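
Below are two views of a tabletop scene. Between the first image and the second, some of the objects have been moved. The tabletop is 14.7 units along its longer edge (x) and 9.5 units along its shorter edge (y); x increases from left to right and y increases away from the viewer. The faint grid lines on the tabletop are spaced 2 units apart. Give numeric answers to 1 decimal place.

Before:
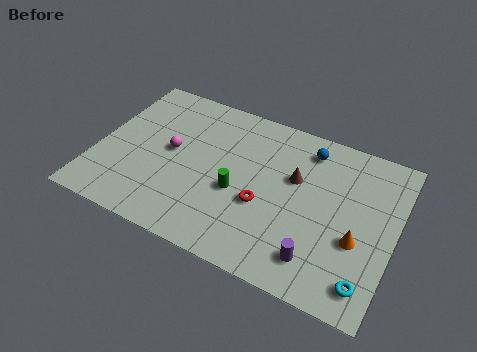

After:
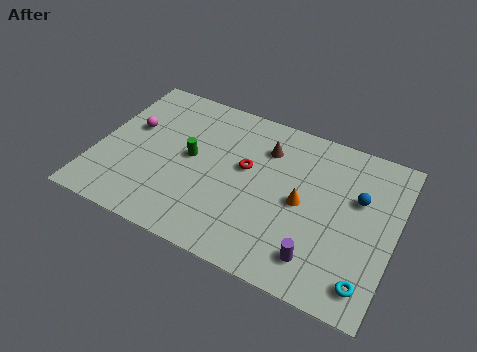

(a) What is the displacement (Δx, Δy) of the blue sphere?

(2.7, -1.9)

The blue sphere started near (10.1, 7.9) and ended near (12.8, 6.0).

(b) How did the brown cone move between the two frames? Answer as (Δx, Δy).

(-1.6, 1.2)

The brown cone was at about (9.7, 5.9) and moved to about (8.1, 7.1).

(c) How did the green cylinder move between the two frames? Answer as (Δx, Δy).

(-2.5, 1.1)

The green cylinder was at about (7.1, 3.9) and moved to about (4.6, 5.0).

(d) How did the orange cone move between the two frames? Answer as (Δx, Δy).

(-2.8, 1.0)

The orange cone was at about (13.0, 3.6) and moved to about (10.2, 4.6).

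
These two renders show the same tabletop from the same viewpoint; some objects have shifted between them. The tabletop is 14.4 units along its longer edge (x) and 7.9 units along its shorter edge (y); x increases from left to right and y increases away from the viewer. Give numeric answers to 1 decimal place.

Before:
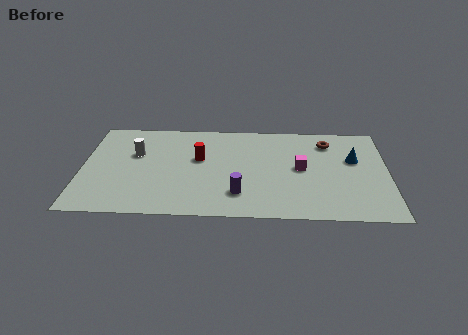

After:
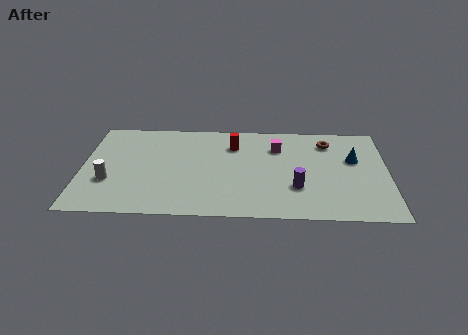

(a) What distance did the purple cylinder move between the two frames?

2.8

The purple cylinder moved from about (7.4, 1.9) to (10.1, 2.5), a distance of √(2.7² + 0.6²) ≈ 2.8.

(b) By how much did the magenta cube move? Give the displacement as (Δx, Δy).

(-1.1, 1.7)

The magenta cube started near (10.3, 4.1) and ended near (9.2, 5.8).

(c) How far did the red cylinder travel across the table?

2.0

The red cylinder was near (5.5, 4.7) before and (7.1, 5.9) after, so it travelled √(1.6² + 1.2²) ≈ 2.0 units.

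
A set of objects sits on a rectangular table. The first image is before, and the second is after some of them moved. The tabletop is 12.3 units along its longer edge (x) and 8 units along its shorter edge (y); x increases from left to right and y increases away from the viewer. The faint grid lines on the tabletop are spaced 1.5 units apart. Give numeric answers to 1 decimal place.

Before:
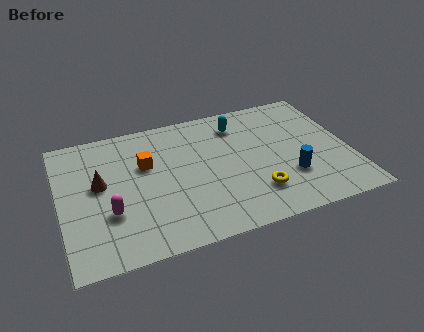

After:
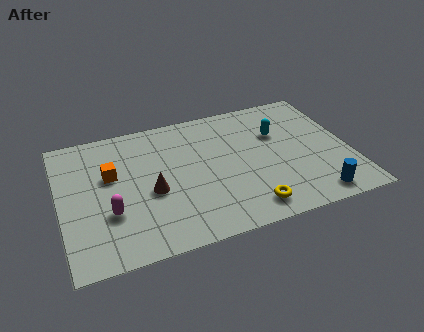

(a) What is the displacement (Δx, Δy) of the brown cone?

(2.1, -1.1)

From the two frames, the brown cone sits at roughly (1.7, 4.5) before and (3.8, 3.4) after.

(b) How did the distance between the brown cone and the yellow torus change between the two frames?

-2.4

They were about 6.9 units apart before and 4.5 after — 2.4 units closer together.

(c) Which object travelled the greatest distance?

the brown cone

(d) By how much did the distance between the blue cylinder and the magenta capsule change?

+1.1

The distance was about 7.6 in the first image and 8.7 in the second, so they moved 1.1 units further apart.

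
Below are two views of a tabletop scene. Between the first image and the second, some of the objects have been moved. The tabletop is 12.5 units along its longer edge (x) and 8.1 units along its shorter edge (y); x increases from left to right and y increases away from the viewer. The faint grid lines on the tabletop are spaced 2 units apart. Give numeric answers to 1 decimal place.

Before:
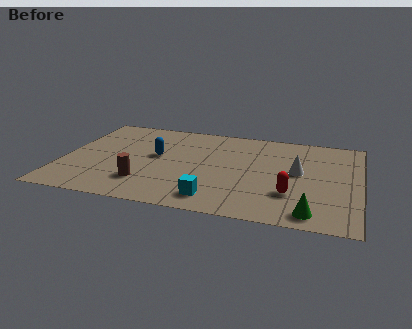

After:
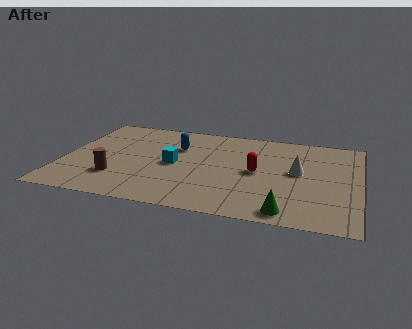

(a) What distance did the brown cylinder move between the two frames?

1.2

The brown cylinder was near (3.6, 2.0) before and (2.4, 2.2) after, so it travelled √(1.2² + 0.2²) ≈ 1.2 units.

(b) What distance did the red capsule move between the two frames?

2.2

From (9.7, 2.4) to (8.2, 4.0), the red capsule covered √(1.5² + 1.6²) ≈ 2.2 units.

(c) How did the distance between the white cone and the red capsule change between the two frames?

-0.3

The distance was about 2.0 in the first image and 1.7 in the second, so they moved 0.3 units closer together.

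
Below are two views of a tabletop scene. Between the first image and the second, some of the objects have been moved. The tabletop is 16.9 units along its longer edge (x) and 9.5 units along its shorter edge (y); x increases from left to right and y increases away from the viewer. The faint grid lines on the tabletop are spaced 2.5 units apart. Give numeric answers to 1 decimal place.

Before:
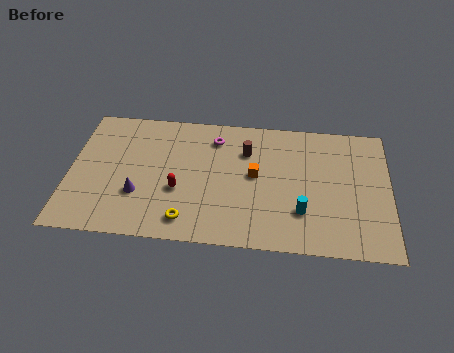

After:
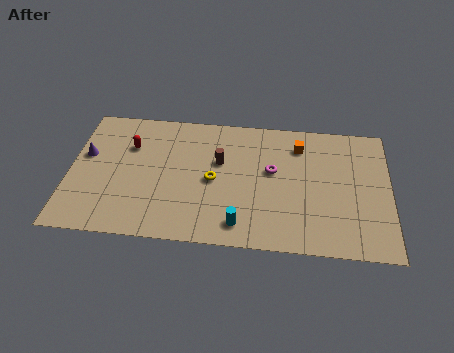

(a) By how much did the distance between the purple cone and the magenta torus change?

+3.9

Before: roughly 6.0 units apart; after: 9.9. That's 3.9 units further apart.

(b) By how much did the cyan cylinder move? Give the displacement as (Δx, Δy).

(-3.2, -1.2)

From the two frames, the cyan cylinder sits at roughly (12.3, 2.7) before and (9.1, 1.5) after.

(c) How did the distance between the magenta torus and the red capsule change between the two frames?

+3.3

Before: roughly 4.4 units apart; after: 7.7. That's 3.3 units further apart.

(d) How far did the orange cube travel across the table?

3.3

The orange cube was near (9.8, 5.1) before and (12.1, 7.5) after, so it travelled √(2.3² + 2.4²) ≈ 3.3 units.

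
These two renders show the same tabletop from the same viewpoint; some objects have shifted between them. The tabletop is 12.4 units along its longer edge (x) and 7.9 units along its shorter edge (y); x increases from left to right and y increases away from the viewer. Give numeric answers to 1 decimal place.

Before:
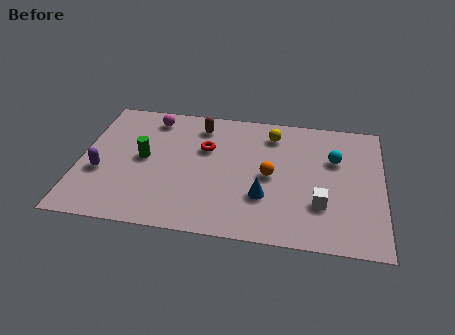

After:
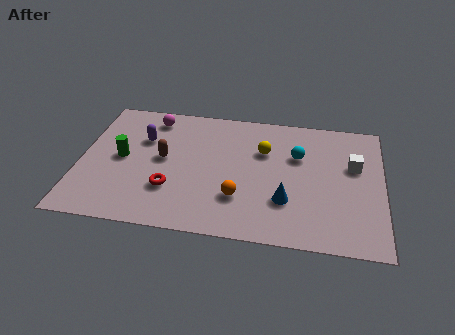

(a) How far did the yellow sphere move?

1.1

The yellow sphere was near (7.8, 6.4) before and (7.5, 5.3) after, so it travelled √(0.3² + 1.1²) ≈ 1.1 units.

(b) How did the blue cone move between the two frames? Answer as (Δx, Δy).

(0.9, -0.1)

From the two frames, the blue cone sits at roughly (7.6, 2.5) before and (8.5, 2.4) after.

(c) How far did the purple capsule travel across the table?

2.8

The purple capsule moved from about (0.9, 3.0) to (2.5, 5.3), a distance of √(1.6² + 2.3²) ≈ 2.8.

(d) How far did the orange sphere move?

1.9

The orange sphere moved from about (7.8, 3.8) to (6.6, 2.3), a distance of √(1.2² + 1.5²) ≈ 1.9.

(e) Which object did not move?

the magenta sphere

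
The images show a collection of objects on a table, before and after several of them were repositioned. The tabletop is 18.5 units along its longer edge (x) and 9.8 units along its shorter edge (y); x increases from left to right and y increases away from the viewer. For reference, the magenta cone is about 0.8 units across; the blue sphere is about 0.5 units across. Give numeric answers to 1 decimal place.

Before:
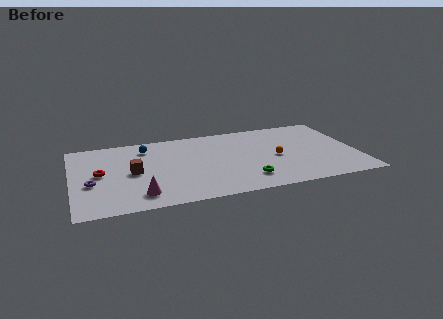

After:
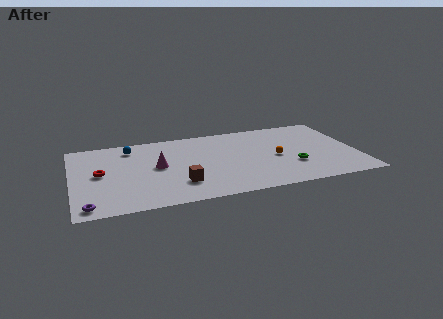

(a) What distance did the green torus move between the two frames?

3.3

The green torus moved from about (11.1, 2.1) to (14.2, 3.2), a distance of √(3.1² + 1.1²) ≈ 3.3.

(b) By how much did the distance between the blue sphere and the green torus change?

+2.9

Before: roughly 8.5 units apart; after: 11.4. That's 2.9 units further apart.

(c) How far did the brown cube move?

3.6

The brown cube was near (3.9, 4.8) before and (6.8, 2.6) after, so it travelled √(2.9² + 2.2²) ≈ 3.6 units.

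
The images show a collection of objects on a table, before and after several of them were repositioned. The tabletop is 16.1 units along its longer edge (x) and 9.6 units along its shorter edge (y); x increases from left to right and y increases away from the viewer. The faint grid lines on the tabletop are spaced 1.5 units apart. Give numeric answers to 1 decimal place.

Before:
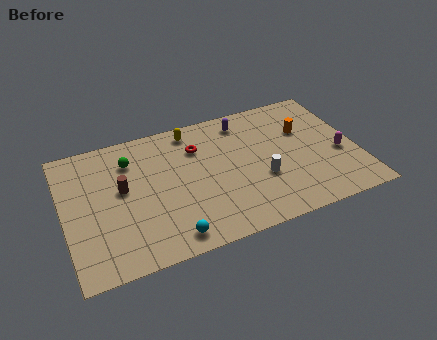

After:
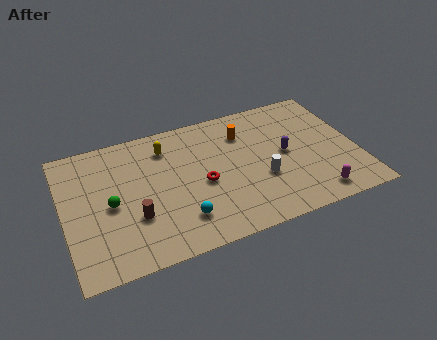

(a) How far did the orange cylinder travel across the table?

3.4

The orange cylinder was near (13.4, 6.3) before and (10.1, 7.2) after, so it travelled √(3.3² + 0.9²) ≈ 3.4 units.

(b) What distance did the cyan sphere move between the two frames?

1.2

The cyan sphere was near (5.4, 1.2) before and (6.1, 2.2) after, so it travelled √(0.7² + 1.0²) ≈ 1.2 units.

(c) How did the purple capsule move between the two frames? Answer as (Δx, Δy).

(2.0, -3.2)

The purple capsule was at about (10.2, 8.1) and moved to about (12.2, 4.9).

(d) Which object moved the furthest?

the purple capsule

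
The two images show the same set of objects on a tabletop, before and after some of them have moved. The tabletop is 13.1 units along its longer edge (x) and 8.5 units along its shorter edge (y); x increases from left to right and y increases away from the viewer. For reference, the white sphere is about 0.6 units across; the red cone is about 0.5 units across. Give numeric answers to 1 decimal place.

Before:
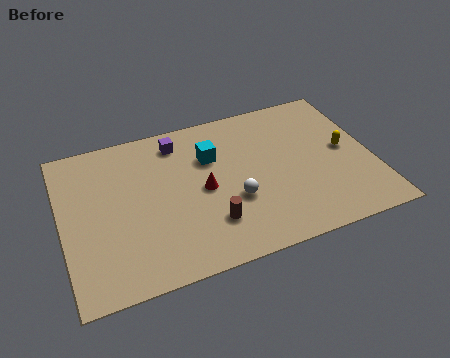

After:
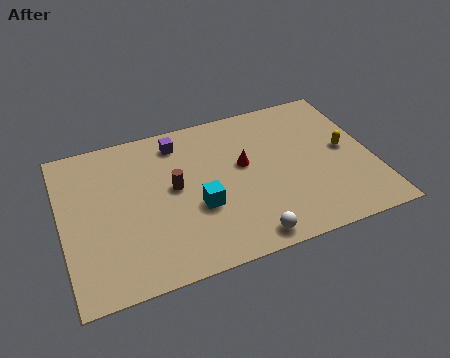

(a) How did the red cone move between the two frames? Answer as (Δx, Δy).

(1.8, 0.8)

The red cone was at about (5.9, 4.1) and moved to about (7.7, 4.9).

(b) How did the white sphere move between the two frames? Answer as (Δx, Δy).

(0.3, -2.2)

The white sphere was at about (7.1, 3.1) and moved to about (7.4, 0.9).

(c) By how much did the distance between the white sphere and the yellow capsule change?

+0.7

They were about 5.1 units apart before and 5.8 after — 0.7 units further apart.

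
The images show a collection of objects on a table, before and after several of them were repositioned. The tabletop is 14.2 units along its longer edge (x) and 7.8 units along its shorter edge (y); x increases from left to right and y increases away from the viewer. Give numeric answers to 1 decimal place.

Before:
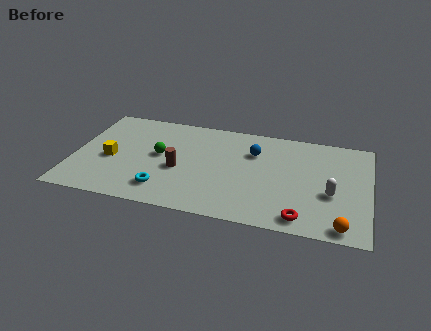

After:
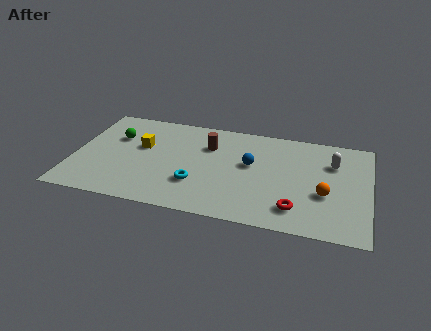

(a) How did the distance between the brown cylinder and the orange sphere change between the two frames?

-2.1

Before: roughly 8.3 units apart; after: 6.2. That's 2.1 units closer together.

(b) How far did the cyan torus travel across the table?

1.7

The cyan torus moved from about (4.5, 1.6) to (6.0, 2.4), a distance of √(1.5² + 0.8²) ≈ 1.7.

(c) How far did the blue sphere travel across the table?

1.0

The blue sphere was near (8.6, 5.5) before and (8.5, 4.5) after, so it travelled √(0.1² + 1.0²) ≈ 1.0 units.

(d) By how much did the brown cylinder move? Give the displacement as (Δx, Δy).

(1.3, 2.2)

From the two frames, the brown cylinder sits at roughly (5.1, 3.3) before and (6.4, 5.5) after.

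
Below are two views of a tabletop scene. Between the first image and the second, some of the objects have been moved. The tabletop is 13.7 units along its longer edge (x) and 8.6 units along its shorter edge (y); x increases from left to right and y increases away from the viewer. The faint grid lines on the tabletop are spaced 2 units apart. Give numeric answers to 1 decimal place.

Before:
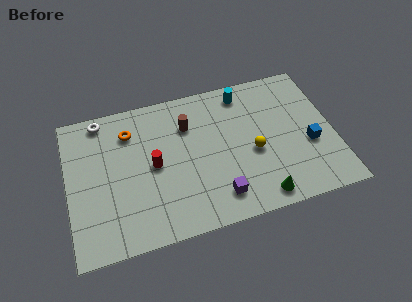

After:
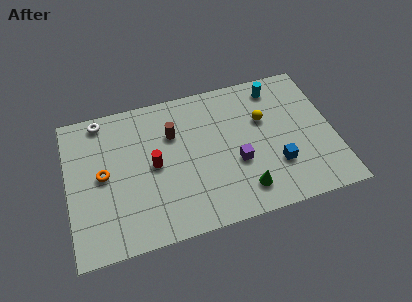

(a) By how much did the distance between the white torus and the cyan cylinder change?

+1.7

They were about 7.4 units apart before and 9.1 after — 1.7 units further apart.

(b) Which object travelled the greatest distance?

the orange torus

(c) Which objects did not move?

the red cylinder and the white torus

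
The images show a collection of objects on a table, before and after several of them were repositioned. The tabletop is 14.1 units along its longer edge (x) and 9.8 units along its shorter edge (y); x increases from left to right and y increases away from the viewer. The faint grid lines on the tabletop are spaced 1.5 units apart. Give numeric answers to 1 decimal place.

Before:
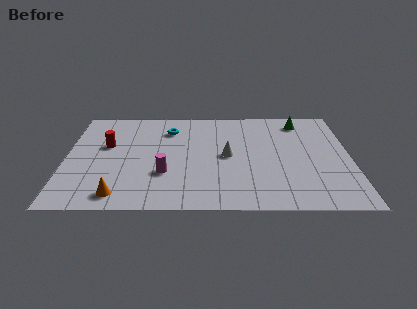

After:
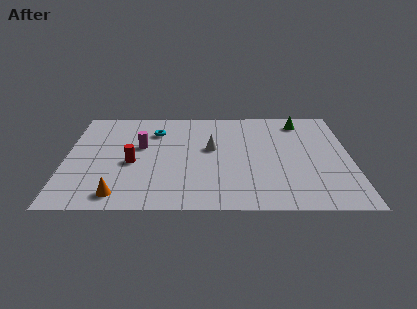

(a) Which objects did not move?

the orange cone and the green cone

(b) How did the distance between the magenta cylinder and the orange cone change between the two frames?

+1.7

Before: roughly 2.9 units apart; after: 4.6. That's 1.7 units further apart.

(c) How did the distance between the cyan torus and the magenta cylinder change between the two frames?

-2.6

Before: roughly 4.3 units apart; after: 1.7. That's 2.6 units closer together.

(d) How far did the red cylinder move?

2.1

The red cylinder moved from about (2.0, 5.9) to (3.3, 4.2), a distance of √(1.3² + 1.7²) ≈ 2.1.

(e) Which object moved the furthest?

the magenta cylinder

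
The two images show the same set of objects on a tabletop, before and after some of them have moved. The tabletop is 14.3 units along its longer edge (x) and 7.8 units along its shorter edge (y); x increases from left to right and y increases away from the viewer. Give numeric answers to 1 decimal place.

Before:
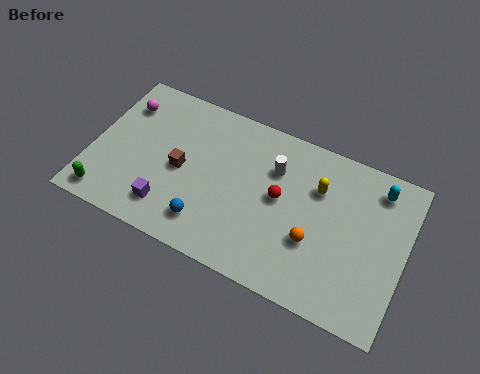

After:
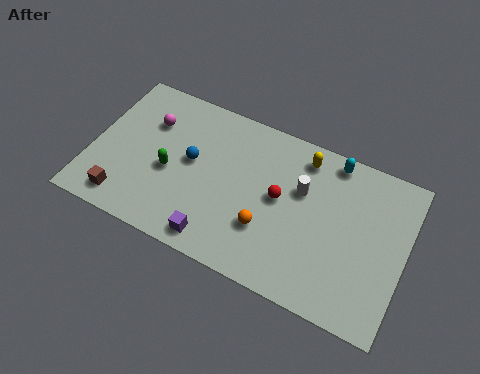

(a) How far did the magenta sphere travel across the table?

1.4

The magenta sphere was near (1.1, 5.9) before and (2.4, 5.5) after, so it travelled √(1.3² + 0.4²) ≈ 1.4 units.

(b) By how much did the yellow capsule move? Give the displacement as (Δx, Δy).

(-0.8, 1.2)

The yellow capsule started near (10.2, 5.4) and ended near (9.4, 6.6).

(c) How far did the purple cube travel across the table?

2.4

The purple cube was near (3.8, 1.6) before and (6.1, 1.0) after, so it travelled √(2.3² + 0.6²) ≈ 2.4 units.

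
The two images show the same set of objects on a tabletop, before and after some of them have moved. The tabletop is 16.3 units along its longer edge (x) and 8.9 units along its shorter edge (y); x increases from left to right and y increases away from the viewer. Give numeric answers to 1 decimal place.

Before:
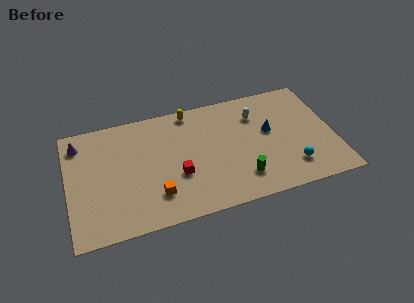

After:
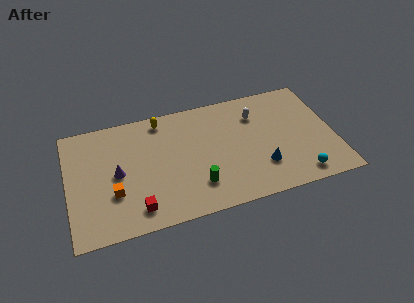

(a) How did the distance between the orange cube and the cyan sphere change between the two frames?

+3.0

They were about 8.3 units apart before and 11.3 after — 3.0 units further apart.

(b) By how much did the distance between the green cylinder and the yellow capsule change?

-0.7

The distance was about 6.6 in the first image and 5.9 in the second, so they moved 0.7 units closer together.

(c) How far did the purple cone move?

3.6

From (0.8, 7.3) to (3.0, 4.4), the purple cone covered √(2.2² + 2.9²) ≈ 3.6 units.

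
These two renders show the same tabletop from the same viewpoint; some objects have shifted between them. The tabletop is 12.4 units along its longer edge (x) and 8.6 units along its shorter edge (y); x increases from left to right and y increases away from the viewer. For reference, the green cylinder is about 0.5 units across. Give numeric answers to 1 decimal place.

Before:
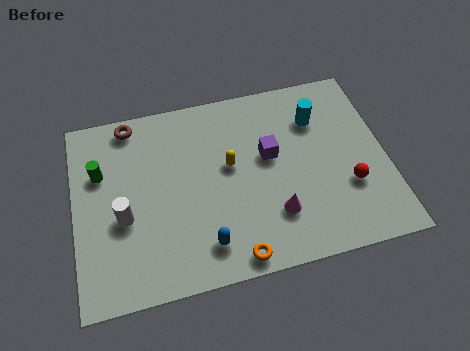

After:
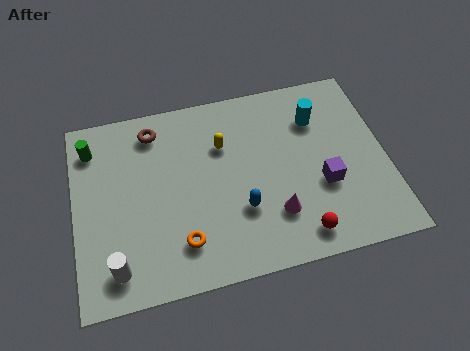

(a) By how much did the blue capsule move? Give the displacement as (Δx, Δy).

(1.5, 1.2)

From the two frames, the blue capsule sits at roughly (5.0, 1.6) before and (6.5, 2.8) after.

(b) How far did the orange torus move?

2.3

The orange torus moved from about (6.1, 0.8) to (4.1, 1.9), a distance of √(2.0² + 1.1²) ≈ 2.3.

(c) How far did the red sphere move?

2.7

The red sphere was near (10.8, 2.9) before and (8.7, 1.2) after, so it travelled √(2.1² + 1.7²) ≈ 2.7 units.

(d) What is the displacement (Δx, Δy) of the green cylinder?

(-0.3, 1.2)

From the two frames, the green cylinder sits at roughly (1.1, 5.7) before and (0.8, 6.9) after.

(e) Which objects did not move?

the cyan cylinder and the magenta cone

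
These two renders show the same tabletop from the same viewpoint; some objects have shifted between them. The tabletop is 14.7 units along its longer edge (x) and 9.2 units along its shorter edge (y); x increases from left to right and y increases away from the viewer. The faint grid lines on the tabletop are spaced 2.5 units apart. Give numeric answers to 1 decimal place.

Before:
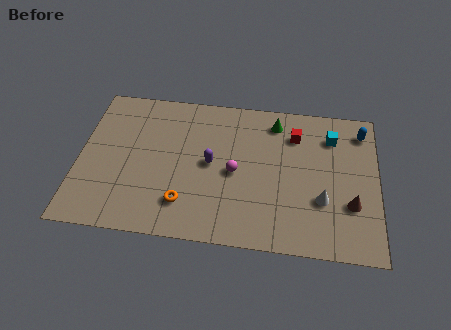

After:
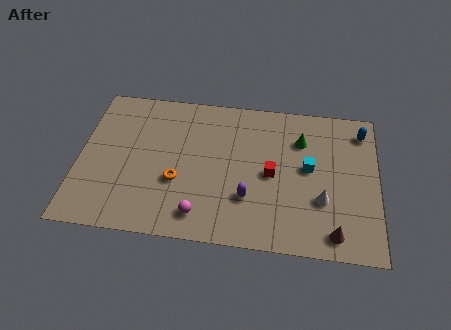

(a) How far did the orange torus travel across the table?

1.4

The orange torus moved from about (5.3, 2.1) to (4.9, 3.4), a distance of √(0.4² + 1.3²) ≈ 1.4.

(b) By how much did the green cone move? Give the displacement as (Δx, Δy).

(1.3, -1.0)

The green cone was at about (9.6, 7.7) and moved to about (10.9, 6.7).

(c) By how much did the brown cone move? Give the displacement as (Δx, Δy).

(-0.8, -1.8)

The brown cone was at about (13.4, 3.0) and moved to about (12.6, 1.2).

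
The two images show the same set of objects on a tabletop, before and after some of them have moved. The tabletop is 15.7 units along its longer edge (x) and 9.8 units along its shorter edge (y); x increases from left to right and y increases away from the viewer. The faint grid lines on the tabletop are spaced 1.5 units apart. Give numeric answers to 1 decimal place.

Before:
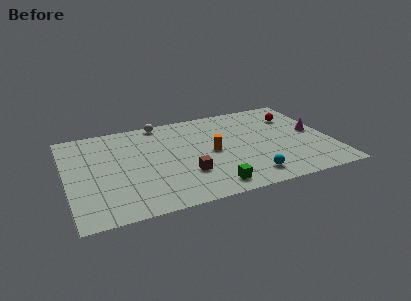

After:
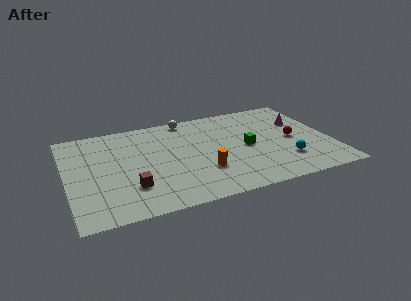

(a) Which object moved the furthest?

the green cube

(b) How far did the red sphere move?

2.5

From (13.9, 7.2) to (13.5, 4.7), the red sphere covered √(0.4² + 2.5²) ≈ 2.5 units.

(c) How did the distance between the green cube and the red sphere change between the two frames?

-5.4

The distance was about 8.2 in the first image and 2.8 in the second, so they moved 5.4 units closer together.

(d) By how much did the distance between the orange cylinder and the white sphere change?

+0.9

Before: roughly 5.0 units apart; after: 5.9. That's 0.9 units further apart.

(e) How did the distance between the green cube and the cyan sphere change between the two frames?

+0.7

The distance was about 2.3 in the first image and 3.0 in the second, so they moved 0.7 units further apart.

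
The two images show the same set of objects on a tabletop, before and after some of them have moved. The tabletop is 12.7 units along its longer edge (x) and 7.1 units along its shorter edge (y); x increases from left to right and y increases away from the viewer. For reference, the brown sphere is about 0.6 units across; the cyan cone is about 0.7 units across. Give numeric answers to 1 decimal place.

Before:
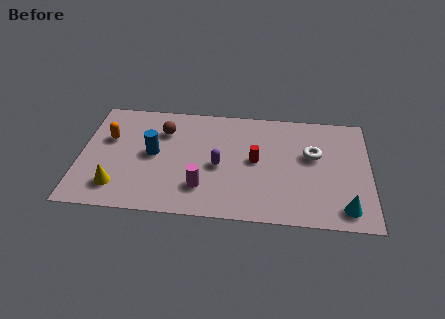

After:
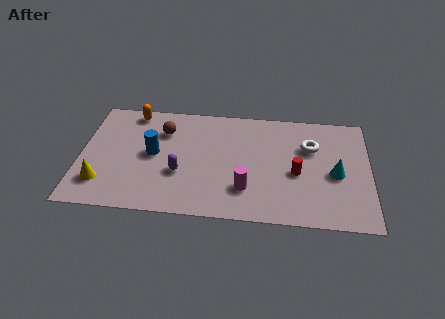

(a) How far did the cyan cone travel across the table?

2.1

From (11.6, 1.1) to (11.2, 3.2), the cyan cone covered √(0.4² + 2.1²) ≈ 2.1 units.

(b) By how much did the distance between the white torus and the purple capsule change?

+1.9

They were about 4.2 units apart before and 6.1 after — 1.9 units further apart.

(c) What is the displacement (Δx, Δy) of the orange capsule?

(1.0, 1.8)

The orange capsule was at about (1.2, 4.5) and moved to about (2.2, 6.3).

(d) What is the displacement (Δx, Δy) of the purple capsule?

(-1.7, -0.6)

From the two frames, the purple capsule sits at roughly (6.1, 3.2) before and (4.4, 2.6) after.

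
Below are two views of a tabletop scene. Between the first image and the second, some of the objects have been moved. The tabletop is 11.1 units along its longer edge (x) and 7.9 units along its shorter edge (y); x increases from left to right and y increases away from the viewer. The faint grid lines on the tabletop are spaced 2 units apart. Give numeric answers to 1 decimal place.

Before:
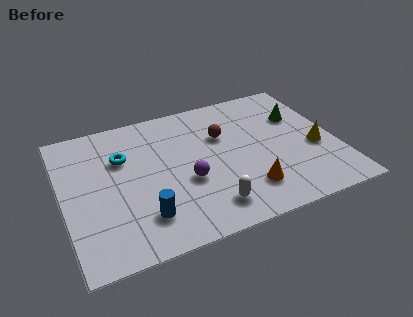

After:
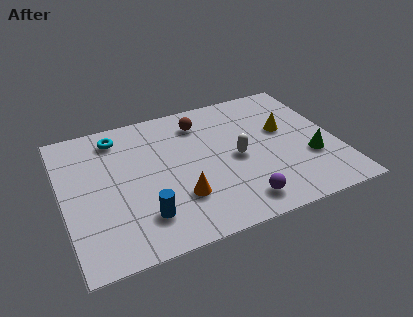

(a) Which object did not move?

the blue cylinder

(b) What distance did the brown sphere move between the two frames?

1.4

The brown sphere moved from about (6.6, 5.2) to (5.8, 6.3), a distance of √(0.8² + 1.1²) ≈ 1.4.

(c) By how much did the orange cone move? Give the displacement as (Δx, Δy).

(-2.7, 0.5)

The orange cone was at about (7.2, 1.8) and moved to about (4.5, 2.3).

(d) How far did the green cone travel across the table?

2.6

The green cone moved from about (9.8, 5.3) to (9.9, 2.7), a distance of √(0.1² + 2.6²) ≈ 2.6.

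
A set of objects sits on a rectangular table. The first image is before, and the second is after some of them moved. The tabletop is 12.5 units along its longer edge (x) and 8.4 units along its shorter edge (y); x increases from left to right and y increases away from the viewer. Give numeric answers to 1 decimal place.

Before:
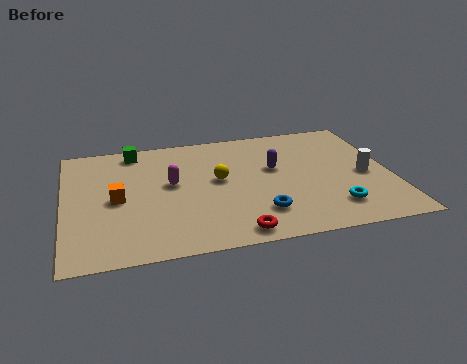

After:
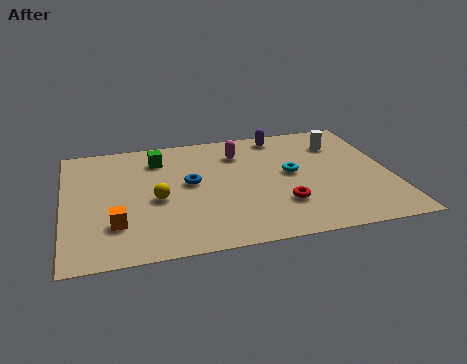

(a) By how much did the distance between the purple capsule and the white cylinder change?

-1.1

The distance was about 3.6 in the first image and 2.5 in the second, so they moved 1.1 units closer together.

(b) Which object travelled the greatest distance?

the blue torus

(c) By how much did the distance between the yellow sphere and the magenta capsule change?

+2.5

The distance was about 1.8 in the first image and 4.3 in the second, so they moved 2.5 units further apart.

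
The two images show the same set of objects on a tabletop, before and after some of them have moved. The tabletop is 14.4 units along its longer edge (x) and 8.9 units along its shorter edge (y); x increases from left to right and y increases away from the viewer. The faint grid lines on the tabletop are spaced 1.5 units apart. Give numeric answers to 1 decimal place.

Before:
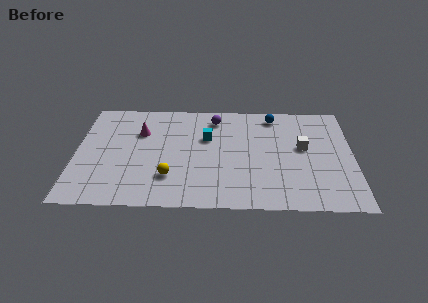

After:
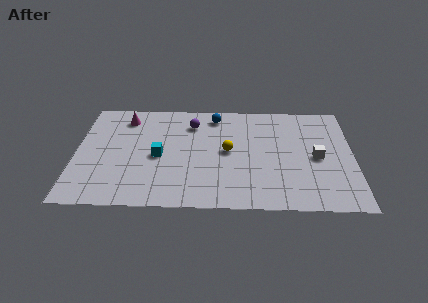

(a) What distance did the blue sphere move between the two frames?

3.1

The blue sphere moved from about (10.3, 7.7) to (7.2, 7.6), a distance of √(3.1² + 0.1²) ≈ 3.1.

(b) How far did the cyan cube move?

3.0

The cyan cube moved from about (6.8, 5.7) to (4.3, 4.1), a distance of √(2.5² + 1.6²) ≈ 3.0.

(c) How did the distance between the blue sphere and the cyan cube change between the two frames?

+0.5

Before: roughly 4.0 units apart; after: 4.5. That's 0.5 units further apart.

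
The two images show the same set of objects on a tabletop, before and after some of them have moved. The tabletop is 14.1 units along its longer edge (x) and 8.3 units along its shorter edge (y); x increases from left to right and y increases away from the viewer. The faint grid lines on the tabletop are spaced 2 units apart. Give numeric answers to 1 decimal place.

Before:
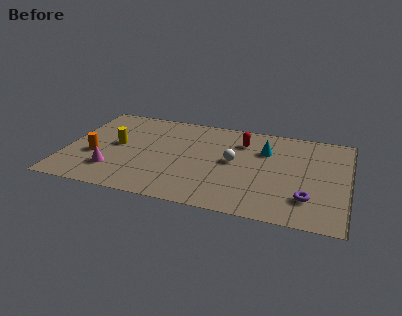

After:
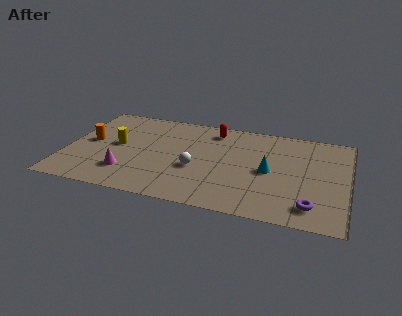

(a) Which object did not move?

the yellow cylinder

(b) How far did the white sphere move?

2.1

The white sphere was near (8.4, 4.4) before and (6.6, 3.3) after, so it travelled √(1.8² + 1.1²) ≈ 2.1 units.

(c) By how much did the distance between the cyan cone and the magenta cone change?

-1.0

The distance was about 8.3 in the first image and 7.3 in the second, so they moved 1.0 units closer together.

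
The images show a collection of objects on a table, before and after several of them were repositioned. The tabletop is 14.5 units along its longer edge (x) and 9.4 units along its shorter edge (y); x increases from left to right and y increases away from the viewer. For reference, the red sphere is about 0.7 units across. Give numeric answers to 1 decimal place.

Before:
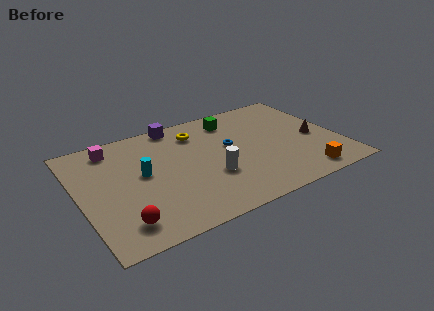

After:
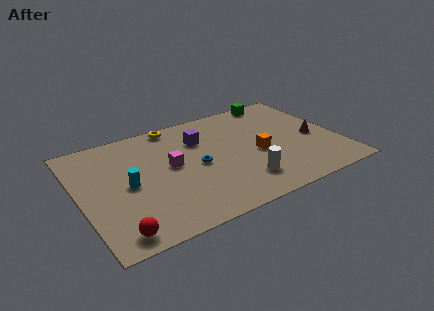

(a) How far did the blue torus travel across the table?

2.2

The blue torus moved from about (8.5, 5.4) to (6.5, 4.5), a distance of √(2.0² + 0.9²) ≈ 2.2.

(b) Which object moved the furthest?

the magenta cube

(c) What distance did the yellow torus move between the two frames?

1.6

The yellow torus was near (6.9, 7.4) before and (5.8, 8.6) after, so it travelled √(1.1² + 1.2²) ≈ 1.6 units.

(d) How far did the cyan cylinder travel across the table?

1.1

The cyan cylinder was near (3.5, 5.1) before and (2.6, 4.5) after, so it travelled √(0.9² + 0.6²) ≈ 1.1 units.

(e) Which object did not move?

the brown cone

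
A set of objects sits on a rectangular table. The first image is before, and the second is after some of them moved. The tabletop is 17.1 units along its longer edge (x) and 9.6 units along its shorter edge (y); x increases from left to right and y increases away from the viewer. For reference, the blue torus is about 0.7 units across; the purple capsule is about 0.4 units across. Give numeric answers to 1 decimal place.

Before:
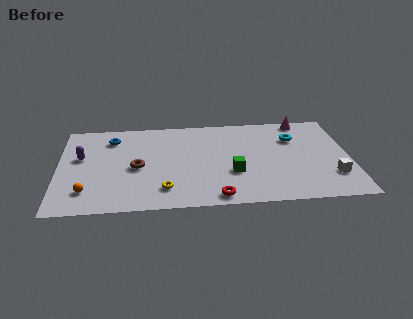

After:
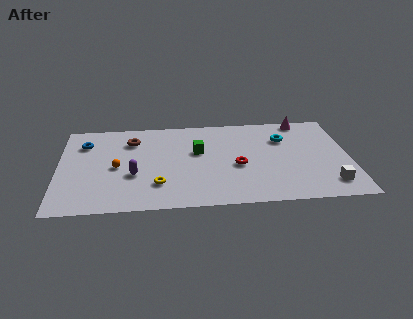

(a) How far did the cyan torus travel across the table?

0.6

The cyan torus was near (13.9, 6.8) before and (13.3, 6.8) after, so it travelled √(0.6² + 0.0²) ≈ 0.6 units.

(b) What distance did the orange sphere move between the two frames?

2.9

From (1.7, 2.1) to (3.4, 4.5), the orange sphere covered √(1.7² + 2.4²) ≈ 2.9 units.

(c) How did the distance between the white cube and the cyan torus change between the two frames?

+0.9

Before: roughly 4.7 units apart; after: 5.6. That's 0.9 units further apart.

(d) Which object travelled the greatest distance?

the purple capsule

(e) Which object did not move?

the magenta cone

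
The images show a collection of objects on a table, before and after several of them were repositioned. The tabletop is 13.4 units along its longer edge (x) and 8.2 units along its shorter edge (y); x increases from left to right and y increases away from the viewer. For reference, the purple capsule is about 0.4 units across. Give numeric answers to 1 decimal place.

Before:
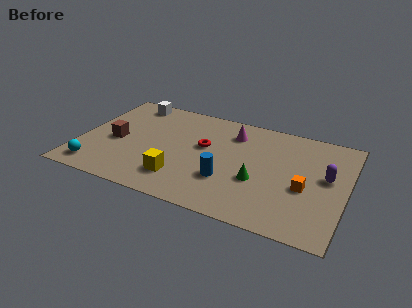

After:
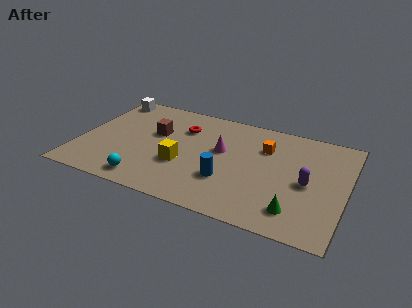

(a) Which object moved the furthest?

the orange cube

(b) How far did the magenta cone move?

1.6

The magenta cone moved from about (7.5, 6.4) to (7.1, 4.8), a distance of √(0.4² + 1.6²) ≈ 1.6.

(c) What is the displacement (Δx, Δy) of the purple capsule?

(-0.9, -0.8)

The purple capsule was at about (12.4, 4.6) and moved to about (11.5, 3.8).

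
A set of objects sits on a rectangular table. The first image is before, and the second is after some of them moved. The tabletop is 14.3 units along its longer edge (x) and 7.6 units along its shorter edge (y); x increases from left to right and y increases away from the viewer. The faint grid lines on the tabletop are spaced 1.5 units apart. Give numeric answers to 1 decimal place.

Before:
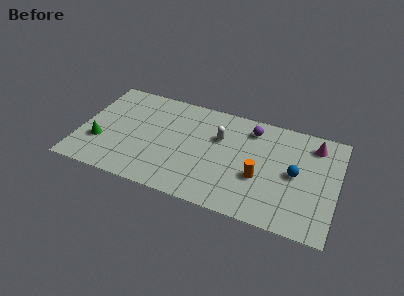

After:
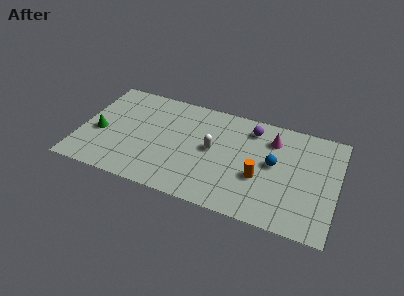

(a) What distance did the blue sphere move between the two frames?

1.2

The blue sphere was near (12.0, 3.8) before and (10.8, 4.1) after, so it travelled √(1.2² + 0.3²) ≈ 1.2 units.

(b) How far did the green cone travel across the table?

0.7

From (1.2, 2.5) to (1.1, 3.2), the green cone covered √(0.1² + 0.7²) ≈ 0.7 units.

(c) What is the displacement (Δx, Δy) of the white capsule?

(-0.3, -1.0)

The white capsule started near (7.7, 5.0) and ended near (7.4, 4.0).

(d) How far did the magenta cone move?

2.3

From (12.9, 6.2) to (10.6, 5.8), the magenta cone covered √(2.3² + 0.4²) ≈ 2.3 units.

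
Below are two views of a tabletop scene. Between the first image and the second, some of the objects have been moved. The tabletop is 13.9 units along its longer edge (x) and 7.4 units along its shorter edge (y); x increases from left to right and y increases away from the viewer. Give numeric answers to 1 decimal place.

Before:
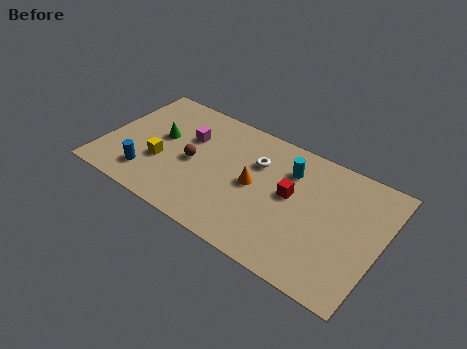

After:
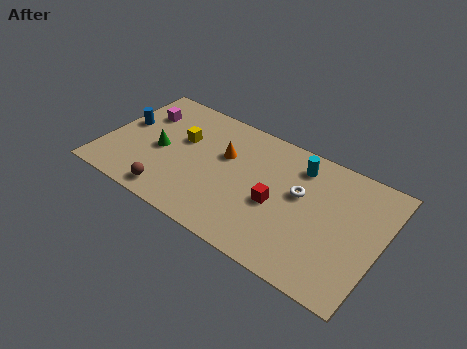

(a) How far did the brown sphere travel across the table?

2.6

From (4.5, 3.5) to (3.8, 1.0), the brown sphere covered √(0.7² + 2.5²) ≈ 2.6 units.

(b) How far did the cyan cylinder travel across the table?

0.6

The cyan cylinder moved from about (9.1, 5.5) to (9.5, 6.0), a distance of √(0.4² + 0.5²) ≈ 0.6.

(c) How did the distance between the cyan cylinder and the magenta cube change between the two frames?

+2.9

They were about 5.1 units apart before and 8.0 after — 2.9 units further apart.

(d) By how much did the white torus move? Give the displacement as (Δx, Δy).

(2.3, -0.7)

The white torus was at about (7.5, 5.1) and moved to about (9.8, 4.4).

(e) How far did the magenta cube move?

2.5

The magenta cube was near (4.0, 4.9) before and (1.5, 5.3) after, so it travelled √(2.5² + 0.4²) ≈ 2.5 units.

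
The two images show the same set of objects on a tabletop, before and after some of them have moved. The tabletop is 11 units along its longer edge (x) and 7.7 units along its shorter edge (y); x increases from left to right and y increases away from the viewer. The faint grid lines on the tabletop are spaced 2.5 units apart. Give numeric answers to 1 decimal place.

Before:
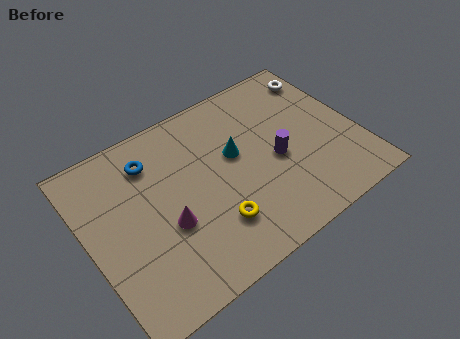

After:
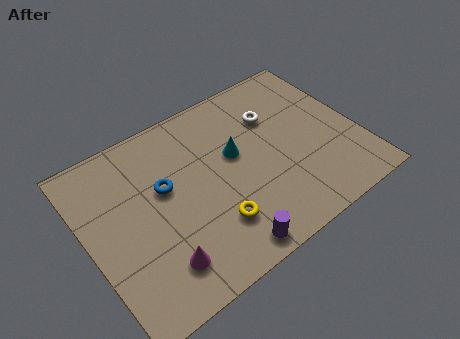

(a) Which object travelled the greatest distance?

the purple cylinder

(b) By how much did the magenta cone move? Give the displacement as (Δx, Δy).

(-0.6, -1.4)

From the two frames, the magenta cone sits at roughly (3.0, 3.0) before and (2.4, 1.6) after.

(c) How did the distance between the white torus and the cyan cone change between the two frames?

-2.5

They were about 4.5 units apart before and 2.0 after — 2.5 units closer together.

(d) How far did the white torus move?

2.5

The white torus was near (10.2, 6.3) before and (7.9, 5.4) after, so it travelled √(2.3² + 0.9²) ≈ 2.5 units.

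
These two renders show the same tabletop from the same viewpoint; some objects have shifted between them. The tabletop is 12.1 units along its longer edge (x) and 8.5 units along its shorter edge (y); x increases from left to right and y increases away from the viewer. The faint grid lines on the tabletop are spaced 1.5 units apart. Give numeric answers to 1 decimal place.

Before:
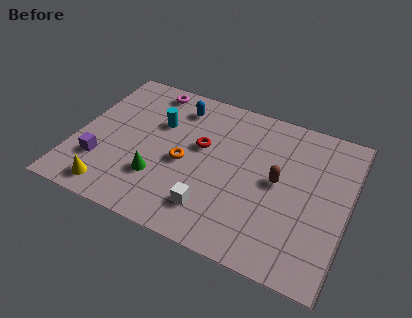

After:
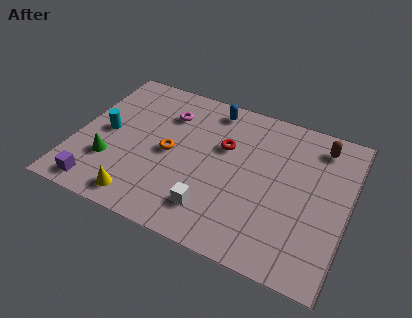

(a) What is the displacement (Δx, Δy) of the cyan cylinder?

(-2.2, -1.4)

The cyan cylinder was at about (3.5, 5.6) and moved to about (1.3, 4.2).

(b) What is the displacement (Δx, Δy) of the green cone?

(-2.2, 0.1)

The green cone started near (3.9, 2.5) and ended near (1.7, 2.6).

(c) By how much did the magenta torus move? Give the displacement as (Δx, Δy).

(1.0, -1.2)

The magenta torus was at about (2.8, 7.5) and moved to about (3.8, 6.3).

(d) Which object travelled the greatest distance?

the brown capsule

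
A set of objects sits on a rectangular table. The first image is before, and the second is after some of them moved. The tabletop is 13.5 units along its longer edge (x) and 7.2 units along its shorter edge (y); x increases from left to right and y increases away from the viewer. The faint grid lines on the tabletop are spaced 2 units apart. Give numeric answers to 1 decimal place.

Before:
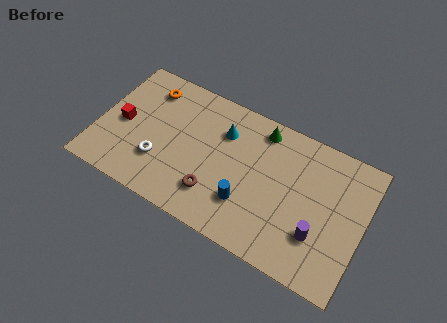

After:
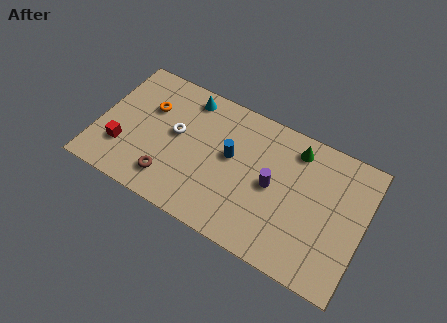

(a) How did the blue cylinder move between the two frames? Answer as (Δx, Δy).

(-1.1, 2.0)

From the two frames, the blue cylinder sits at roughly (7.8, 2.1) before and (6.7, 4.1) after.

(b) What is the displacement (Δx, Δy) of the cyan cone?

(-2.0, 1.0)

The cyan cone was at about (6.2, 5.2) and moved to about (4.2, 6.2).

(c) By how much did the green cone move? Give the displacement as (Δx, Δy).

(1.8, -0.2)

From the two frames, the green cone sits at roughly (8.0, 6.2) before and (9.8, 6.0) after.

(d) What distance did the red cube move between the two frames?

1.3

From (1.2, 3.4) to (1.4, 2.1), the red cube covered √(0.2² + 1.3²) ≈ 1.3 units.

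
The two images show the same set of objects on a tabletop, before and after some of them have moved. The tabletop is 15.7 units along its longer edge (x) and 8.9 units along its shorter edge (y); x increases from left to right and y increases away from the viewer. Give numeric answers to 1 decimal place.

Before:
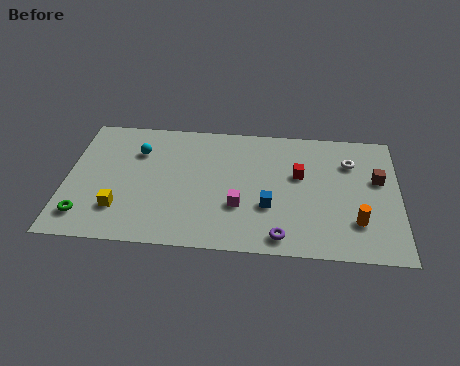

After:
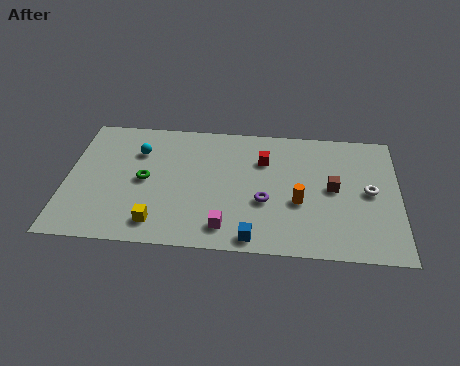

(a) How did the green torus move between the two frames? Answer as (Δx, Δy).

(2.7, 2.7)

The green torus was at about (1.0, 1.7) and moved to about (3.7, 4.4).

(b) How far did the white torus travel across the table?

2.2

The white torus was near (13.4, 6.5) before and (14.3, 4.5) after, so it travelled √(0.9² + 2.0²) ≈ 2.2 units.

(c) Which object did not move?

the cyan sphere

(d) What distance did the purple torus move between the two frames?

2.4

The purple torus moved from about (10.2, 1.1) to (9.4, 3.4), a distance of √(0.8² + 2.3²) ≈ 2.4.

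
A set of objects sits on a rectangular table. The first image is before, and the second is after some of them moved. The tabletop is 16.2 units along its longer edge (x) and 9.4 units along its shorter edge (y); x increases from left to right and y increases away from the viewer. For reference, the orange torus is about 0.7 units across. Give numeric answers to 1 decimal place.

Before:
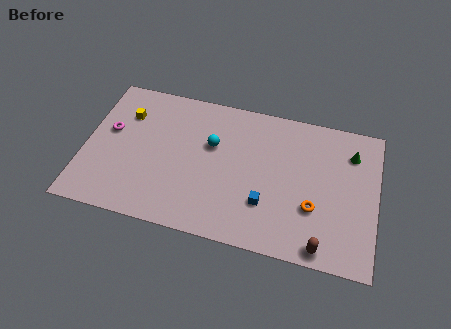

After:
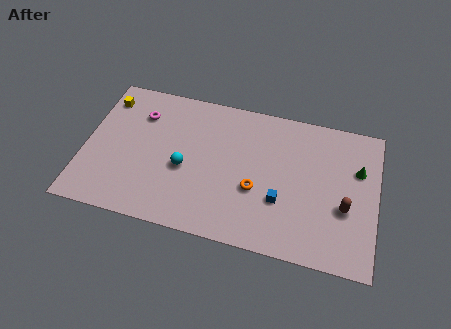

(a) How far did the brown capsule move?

2.9

From (13.4, 0.9) to (14.5, 3.6), the brown capsule covered √(1.1² + 2.7²) ≈ 2.9 units.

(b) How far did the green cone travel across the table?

1.1

From (14.7, 7.2) to (15.1, 6.2), the green cone covered √(0.4² + 1.0²) ≈ 1.1 units.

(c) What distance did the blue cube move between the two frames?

0.9

From (10.2, 2.8) to (11.0, 3.2), the blue cube covered √(0.8² + 0.4²) ≈ 0.9 units.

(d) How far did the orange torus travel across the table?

3.2

The orange torus moved from about (12.8, 3.2) to (9.6, 3.6), a distance of √(3.2² + 0.4²) ≈ 3.2.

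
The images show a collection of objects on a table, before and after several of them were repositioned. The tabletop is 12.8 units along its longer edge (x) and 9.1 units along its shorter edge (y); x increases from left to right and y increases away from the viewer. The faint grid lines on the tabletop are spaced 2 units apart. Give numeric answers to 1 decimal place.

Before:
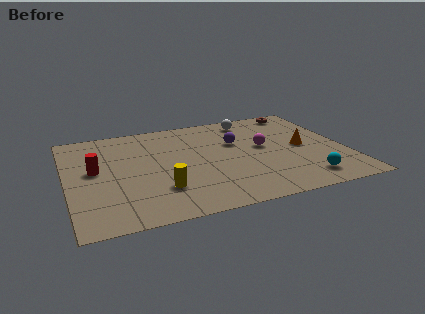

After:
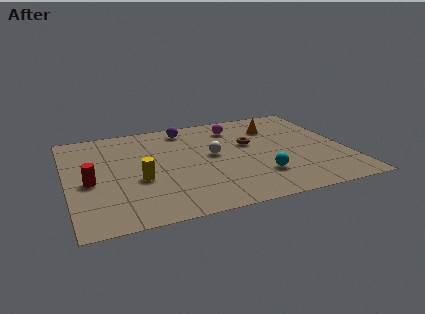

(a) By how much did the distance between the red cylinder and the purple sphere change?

-0.6

They were about 6.6 units apart before and 6.0 after — 0.6 units closer together.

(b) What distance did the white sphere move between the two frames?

3.6

The white sphere was near (8.8, 7.8) before and (6.7, 4.9) after, so it travelled √(2.1² + 2.9²) ≈ 3.6 units.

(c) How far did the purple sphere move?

3.0

From (7.9, 5.8) to (5.7, 7.8), the purple sphere covered √(2.2² + 2.0²) ≈ 3.0 units.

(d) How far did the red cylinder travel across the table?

1.0

The red cylinder was near (1.3, 5.0) before and (1.0, 4.0) after, so it travelled √(0.3² + 1.0²) ≈ 1.0 units.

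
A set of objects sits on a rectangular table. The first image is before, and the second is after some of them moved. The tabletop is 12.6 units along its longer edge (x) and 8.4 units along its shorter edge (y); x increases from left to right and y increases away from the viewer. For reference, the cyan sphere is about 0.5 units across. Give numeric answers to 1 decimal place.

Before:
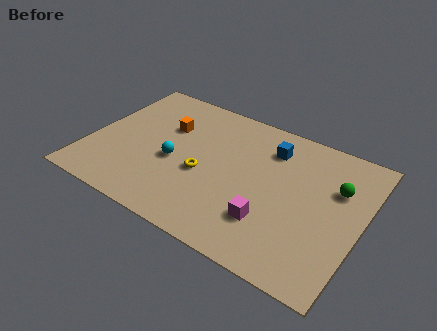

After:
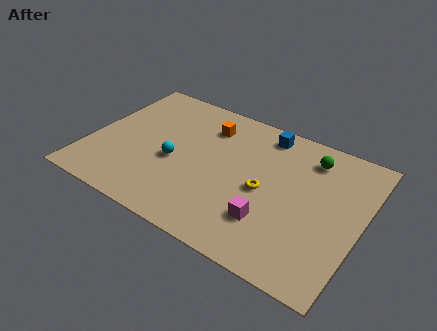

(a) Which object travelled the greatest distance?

the yellow torus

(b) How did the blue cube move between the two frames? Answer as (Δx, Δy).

(-0.4, 0.8)

From the two frames, the blue cube sits at roughly (8.1, 6.5) before and (7.7, 7.3) after.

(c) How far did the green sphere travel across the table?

1.8

The green sphere moved from about (11.3, 5.6) to (9.9, 6.8), a distance of √(1.4² + 1.2²) ≈ 1.8.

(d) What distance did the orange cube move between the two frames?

2.0

The orange cube moved from about (3.3, 5.6) to (5.1, 6.5), a distance of √(1.8² + 0.9²) ≈ 2.0.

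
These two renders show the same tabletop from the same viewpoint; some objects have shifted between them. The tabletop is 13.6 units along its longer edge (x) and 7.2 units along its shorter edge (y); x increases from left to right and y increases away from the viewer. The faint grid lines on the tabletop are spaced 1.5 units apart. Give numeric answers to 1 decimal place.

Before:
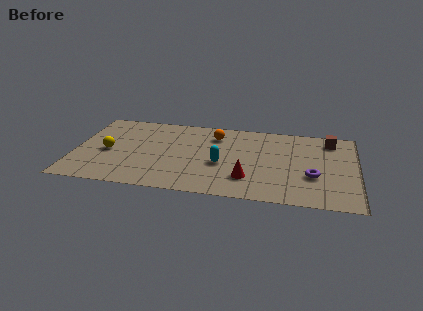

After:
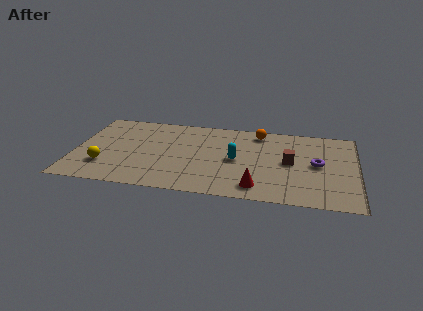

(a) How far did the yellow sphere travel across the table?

1.3

The yellow sphere was near (1.6, 3.3) before and (1.5, 2.0) after, so it travelled √(0.1² + 1.3²) ≈ 1.3 units.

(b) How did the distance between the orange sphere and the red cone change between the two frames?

+0.9

The distance was about 4.1 in the first image and 5.0 in the second, so they moved 0.9 units further apart.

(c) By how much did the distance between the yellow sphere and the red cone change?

+0.5

Before: roughly 6.9 units apart; after: 7.4. That's 0.5 units further apart.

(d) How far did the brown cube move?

3.0

The brown cube moved from about (12.3, 6.0) to (10.4, 3.7), a distance of √(1.9² + 2.3²) ≈ 3.0.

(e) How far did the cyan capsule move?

0.9

The cyan capsule was near (7.1, 3.0) before and (7.8, 3.5) after, so it travelled √(0.7² + 0.5²) ≈ 0.9 units.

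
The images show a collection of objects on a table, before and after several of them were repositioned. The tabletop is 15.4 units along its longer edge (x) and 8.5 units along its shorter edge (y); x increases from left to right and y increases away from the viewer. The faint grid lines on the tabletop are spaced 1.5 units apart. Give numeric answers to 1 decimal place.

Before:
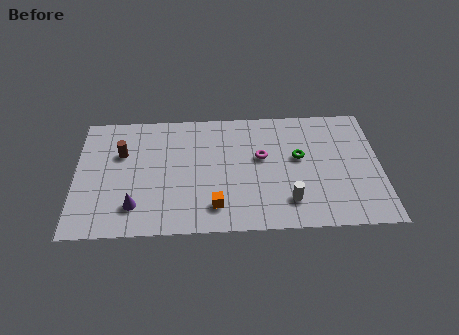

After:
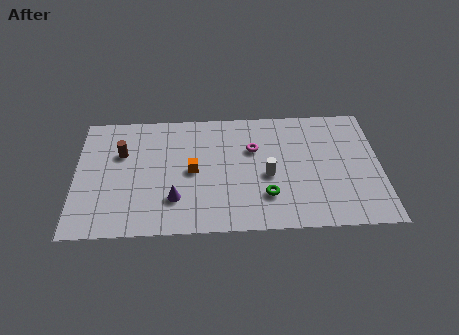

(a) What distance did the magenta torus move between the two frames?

0.7

The magenta torus moved from about (9.4, 5.0) to (9.0, 5.6), a distance of √(0.4² + 0.6²) ≈ 0.7.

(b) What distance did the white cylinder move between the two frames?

2.1

The white cylinder was near (10.7, 1.9) before and (9.7, 3.7) after, so it travelled √(1.0² + 1.8²) ≈ 2.1 units.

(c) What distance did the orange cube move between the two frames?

2.7

The orange cube was near (7.0, 1.7) before and (5.9, 4.2) after, so it travelled √(1.1² + 2.5²) ≈ 2.7 units.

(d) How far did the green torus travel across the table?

3.1

The green torus moved from about (11.3, 4.9) to (9.6, 2.3), a distance of √(1.7² + 2.6²) ≈ 3.1.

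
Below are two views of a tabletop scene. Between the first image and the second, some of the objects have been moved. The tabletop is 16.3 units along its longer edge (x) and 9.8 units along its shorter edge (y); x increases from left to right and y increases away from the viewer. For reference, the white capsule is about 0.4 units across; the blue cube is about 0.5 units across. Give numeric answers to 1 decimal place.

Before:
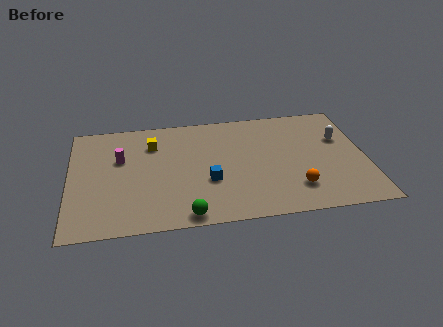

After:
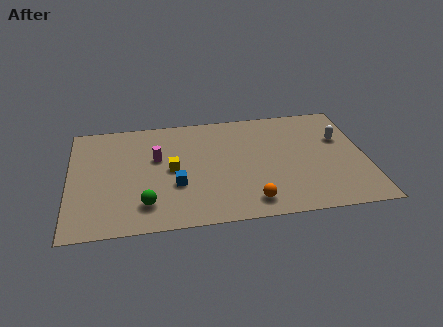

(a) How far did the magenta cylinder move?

2.0

The magenta cylinder moved from about (2.8, 6.2) to (4.8, 6.0), a distance of √(2.0² + 0.2²) ≈ 2.0.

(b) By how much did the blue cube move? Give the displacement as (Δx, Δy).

(-1.8, -0.1)

The blue cube started near (7.6, 3.6) and ended near (5.8, 3.5).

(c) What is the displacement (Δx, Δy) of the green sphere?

(-2.2, 1.2)

The green sphere started near (6.3, 0.9) and ended near (4.1, 2.1).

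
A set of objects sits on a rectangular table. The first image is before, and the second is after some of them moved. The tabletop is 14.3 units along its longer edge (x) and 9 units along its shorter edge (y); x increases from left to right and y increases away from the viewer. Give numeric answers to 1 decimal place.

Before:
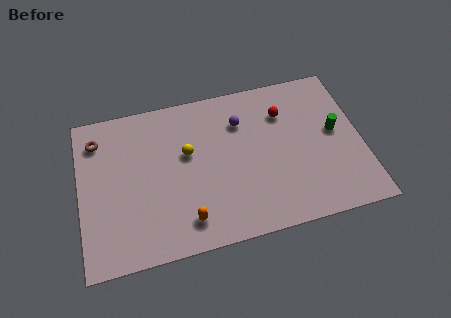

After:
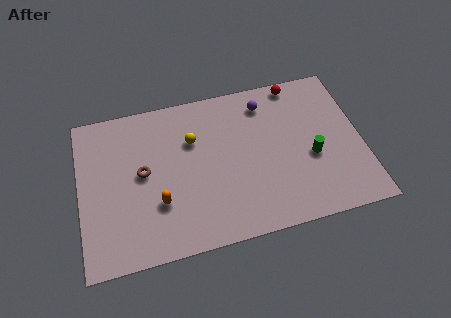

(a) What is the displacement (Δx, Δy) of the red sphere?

(0.8, 1.6)

The red sphere was at about (10.5, 6.6) and moved to about (11.3, 8.2).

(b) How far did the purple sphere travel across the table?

1.5

From (8.3, 6.6) to (9.6, 7.4), the purple sphere covered √(1.3² + 0.8²) ≈ 1.5 units.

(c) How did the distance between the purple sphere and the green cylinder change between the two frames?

-0.7

They were about 5.0 units apart before and 4.3 after — 0.7 units closer together.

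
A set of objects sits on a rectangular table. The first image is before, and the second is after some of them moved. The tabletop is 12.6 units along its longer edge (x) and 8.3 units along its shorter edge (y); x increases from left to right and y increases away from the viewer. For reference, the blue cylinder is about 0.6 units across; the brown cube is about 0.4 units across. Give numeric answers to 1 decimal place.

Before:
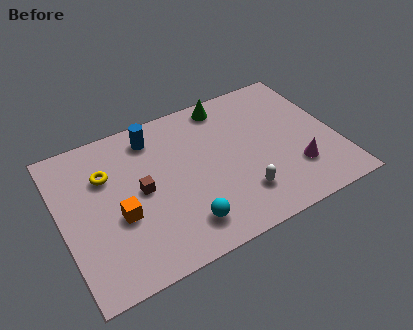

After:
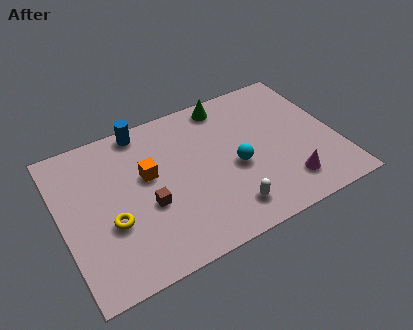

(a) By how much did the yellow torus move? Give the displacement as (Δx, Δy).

(-0.1, -2.6)

The yellow torus was at about (2.2, 5.7) and moved to about (2.1, 3.1).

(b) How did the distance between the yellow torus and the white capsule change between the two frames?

-1.5

The distance was about 6.8 in the first image and 5.3 in the second, so they moved 1.5 units closer together.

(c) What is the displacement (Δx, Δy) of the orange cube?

(1.5, 1.6)

The orange cube started near (2.5, 3.3) and ended near (4.0, 4.9).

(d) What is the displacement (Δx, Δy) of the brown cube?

(0.2, -0.9)

The brown cube was at about (3.6, 4.2) and moved to about (3.8, 3.3).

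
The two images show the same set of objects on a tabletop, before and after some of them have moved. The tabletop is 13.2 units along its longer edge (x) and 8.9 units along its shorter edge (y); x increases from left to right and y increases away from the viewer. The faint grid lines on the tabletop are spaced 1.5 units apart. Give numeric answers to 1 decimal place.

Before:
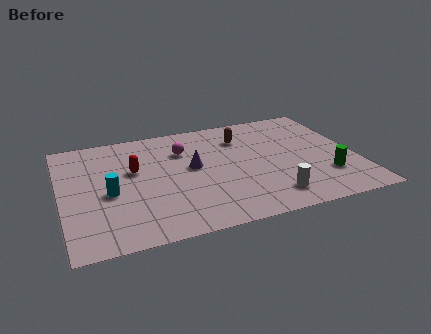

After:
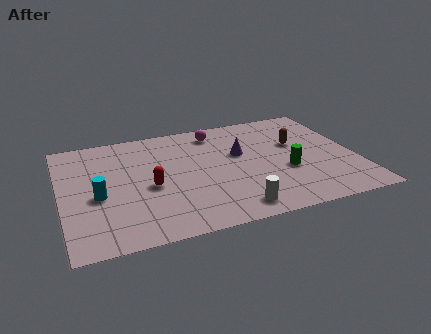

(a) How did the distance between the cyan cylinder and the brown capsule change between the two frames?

+2.5

The distance was about 6.8 in the first image and 9.3 in the second, so they moved 2.5 units further apart.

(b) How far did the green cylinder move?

1.9

From (11.7, 2.5) to (10.0, 3.4), the green cylinder covered √(1.7² + 0.9²) ≈ 1.9 units.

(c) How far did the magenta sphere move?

1.9

The magenta sphere moved from about (5.6, 6.4) to (7.2, 7.5), a distance of √(1.6² + 1.1²) ≈ 1.9.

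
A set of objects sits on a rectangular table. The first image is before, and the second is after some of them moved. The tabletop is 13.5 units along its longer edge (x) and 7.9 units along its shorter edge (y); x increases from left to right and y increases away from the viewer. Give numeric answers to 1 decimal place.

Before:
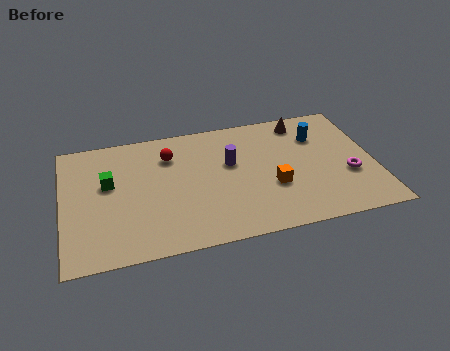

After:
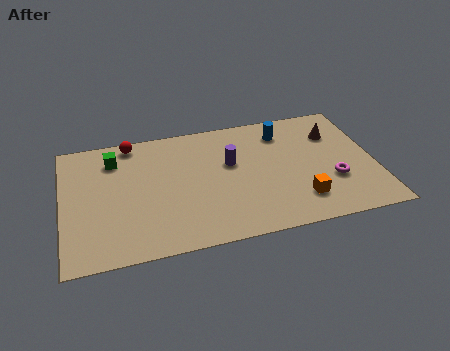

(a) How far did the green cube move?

1.5

From (2.0, 4.7) to (2.3, 6.2), the green cube covered √(0.3² + 1.5²) ≈ 1.5 units.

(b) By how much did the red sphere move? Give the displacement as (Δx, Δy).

(-1.6, 1.2)

The red sphere started near (4.7, 5.9) and ended near (3.1, 7.1).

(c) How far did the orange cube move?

1.6

The orange cube moved from about (9.0, 2.9) to (10.1, 1.8), a distance of √(1.1² + 1.1²) ≈ 1.6.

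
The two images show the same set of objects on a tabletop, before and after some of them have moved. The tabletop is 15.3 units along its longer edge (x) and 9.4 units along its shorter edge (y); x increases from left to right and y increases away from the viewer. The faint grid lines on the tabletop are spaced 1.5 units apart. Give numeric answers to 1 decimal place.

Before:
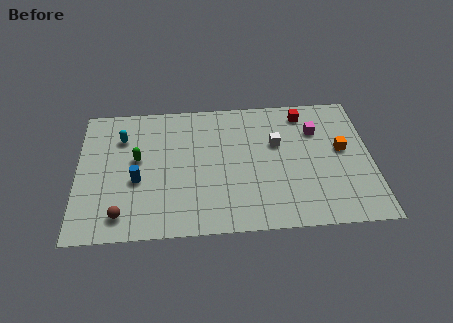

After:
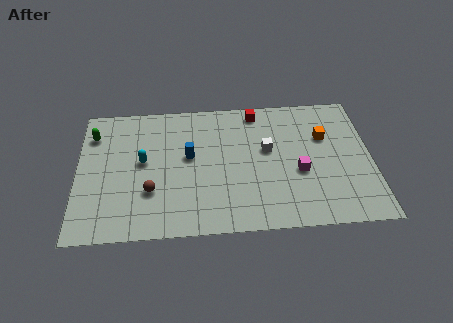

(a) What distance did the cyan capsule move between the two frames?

2.1

From (2.3, 6.9) to (3.4, 5.1), the cyan capsule covered √(1.1² + 1.8²) ≈ 2.1 units.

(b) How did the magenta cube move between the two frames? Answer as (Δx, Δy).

(-1.0, -2.9)

The magenta cube started near (12.5, 6.7) and ended near (11.5, 3.8).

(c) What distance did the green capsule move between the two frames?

3.0

The green capsule moved from about (3.1, 5.3) to (0.8, 7.2), a distance of √(2.3² + 1.9²) ≈ 3.0.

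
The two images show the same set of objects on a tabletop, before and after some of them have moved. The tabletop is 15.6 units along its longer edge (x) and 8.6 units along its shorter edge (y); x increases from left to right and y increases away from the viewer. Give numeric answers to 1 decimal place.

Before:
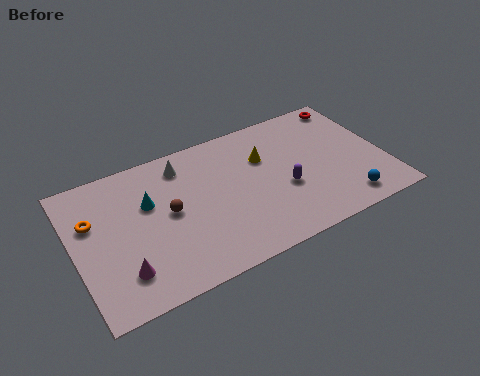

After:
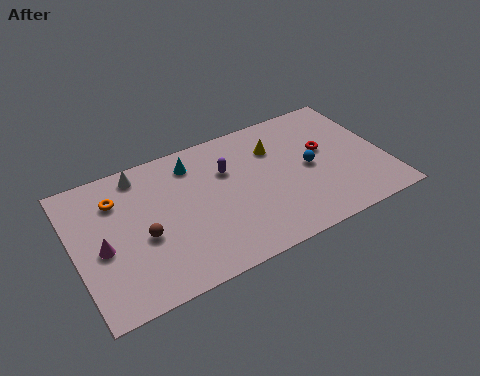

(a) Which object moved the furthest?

the purple capsule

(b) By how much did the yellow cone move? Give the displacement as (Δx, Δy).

(0.6, 0.4)

From the two frames, the yellow cone sits at roughly (9.7, 5.8) before and (10.3, 6.2) after.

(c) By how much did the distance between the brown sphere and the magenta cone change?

-1.6

The distance was about 3.6 in the first image and 2.0 in the second, so they moved 1.6 units closer together.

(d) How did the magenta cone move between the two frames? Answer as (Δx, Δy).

(-0.8, 1.8)

From the two frames, the magenta cone sits at roughly (2.1, 2.0) before and (1.3, 3.8) after.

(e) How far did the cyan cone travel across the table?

2.8

The cyan cone moved from about (3.8, 5.5) to (6.2, 7.0), a distance of √(2.4² + 1.5²) ≈ 2.8.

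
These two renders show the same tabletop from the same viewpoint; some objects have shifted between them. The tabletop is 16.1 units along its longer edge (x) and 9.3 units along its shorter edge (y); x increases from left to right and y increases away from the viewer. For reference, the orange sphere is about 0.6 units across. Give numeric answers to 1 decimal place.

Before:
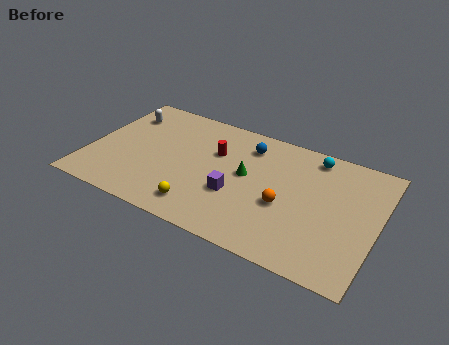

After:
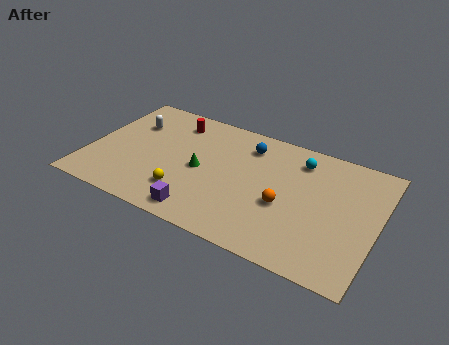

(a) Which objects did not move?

the orange sphere and the blue sphere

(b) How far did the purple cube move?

2.7

The purple cube moved from about (8.4, 3.4) to (6.8, 1.2), a distance of √(1.6² + 2.2²) ≈ 2.7.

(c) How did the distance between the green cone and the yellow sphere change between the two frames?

-1.9

They were about 4.1 units apart before and 2.2 after — 1.9 units closer together.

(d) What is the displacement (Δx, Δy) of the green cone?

(-2.5, -0.7)

The green cone was at about (8.8, 5.1) and moved to about (6.3, 4.4).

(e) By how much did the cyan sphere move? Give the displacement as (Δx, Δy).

(-0.7, -0.6)

The cyan sphere was at about (12.2, 8.1) and moved to about (11.5, 7.5).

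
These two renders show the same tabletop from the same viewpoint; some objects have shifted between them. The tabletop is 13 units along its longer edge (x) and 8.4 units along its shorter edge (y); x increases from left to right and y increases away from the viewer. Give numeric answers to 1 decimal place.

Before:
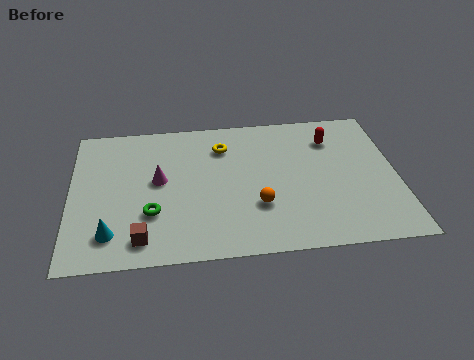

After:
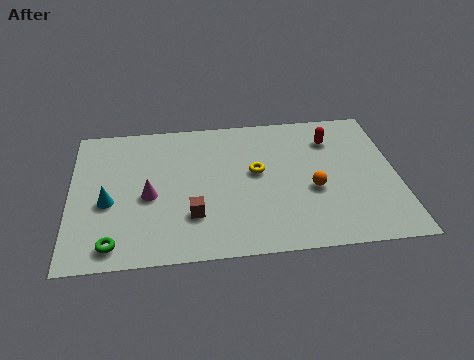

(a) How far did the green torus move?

2.2

From (3.2, 2.7) to (1.7, 1.1), the green torus covered √(1.5² + 1.6²) ≈ 2.2 units.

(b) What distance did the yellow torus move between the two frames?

2.1

From (6.1, 6.4) to (7.4, 4.7), the yellow torus covered √(1.3² + 1.7²) ≈ 2.1 units.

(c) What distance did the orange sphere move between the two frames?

2.3

From (7.4, 2.7) to (9.6, 3.4), the orange sphere covered √(2.2² + 0.7²) ≈ 2.3 units.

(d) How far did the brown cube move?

2.3

The brown cube was near (2.8, 1.3) before and (4.8, 2.4) after, so it travelled √(2.0² + 1.1²) ≈ 2.3 units.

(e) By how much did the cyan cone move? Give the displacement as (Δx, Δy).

(-0.1, 1.8)

The cyan cone was at about (1.6, 1.7) and moved to about (1.5, 3.5).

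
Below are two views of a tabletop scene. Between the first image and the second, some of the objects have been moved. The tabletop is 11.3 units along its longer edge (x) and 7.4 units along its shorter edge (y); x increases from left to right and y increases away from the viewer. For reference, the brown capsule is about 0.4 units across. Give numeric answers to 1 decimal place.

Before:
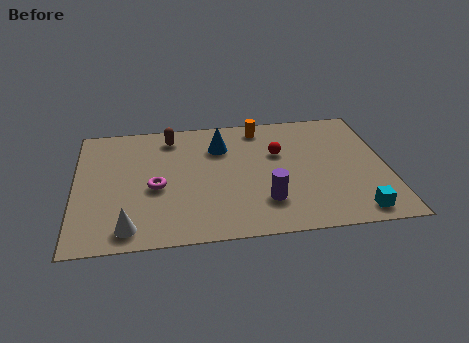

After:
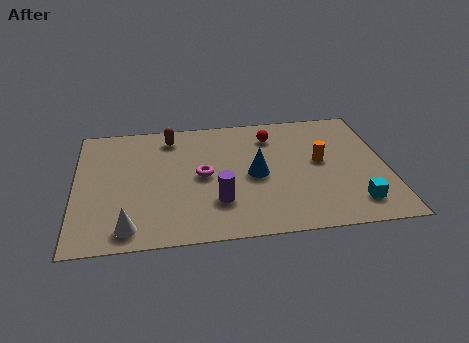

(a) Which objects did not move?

the brown capsule and the white cone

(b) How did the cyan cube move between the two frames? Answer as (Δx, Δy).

(0.0, 0.5)

The cyan cube was at about (10.0, 0.9) and moved to about (10.0, 1.4).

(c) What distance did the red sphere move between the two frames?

1.1

From (7.4, 4.7) to (7.2, 5.8), the red sphere covered √(0.2² + 1.1²) ≈ 1.1 units.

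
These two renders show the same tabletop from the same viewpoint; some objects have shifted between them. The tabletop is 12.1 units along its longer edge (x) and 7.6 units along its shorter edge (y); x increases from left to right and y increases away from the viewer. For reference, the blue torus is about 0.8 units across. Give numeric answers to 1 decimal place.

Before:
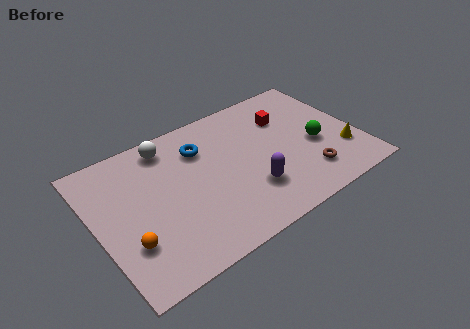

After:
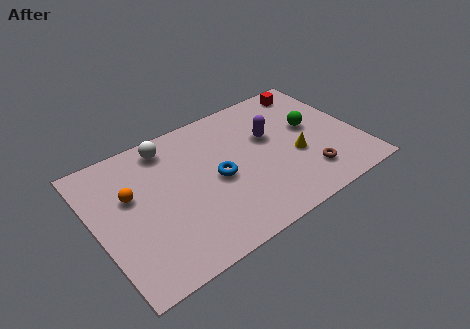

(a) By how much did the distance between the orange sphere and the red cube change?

+0.6

The distance was about 8.5 in the first image and 9.1 in the second, so they moved 0.6 units further apart.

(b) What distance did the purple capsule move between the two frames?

2.9

From (6.8, 2.2) to (8.2, 4.7), the purple capsule covered √(1.4² + 2.5²) ≈ 2.9 units.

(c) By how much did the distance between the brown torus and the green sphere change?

+1.0

The distance was about 1.7 in the first image and 2.7 in the second, so they moved 1.0 units further apart.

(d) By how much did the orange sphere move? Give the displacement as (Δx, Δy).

(0.5, 2.4)

The orange sphere started near (1.2, 2.3) and ended near (1.7, 4.7).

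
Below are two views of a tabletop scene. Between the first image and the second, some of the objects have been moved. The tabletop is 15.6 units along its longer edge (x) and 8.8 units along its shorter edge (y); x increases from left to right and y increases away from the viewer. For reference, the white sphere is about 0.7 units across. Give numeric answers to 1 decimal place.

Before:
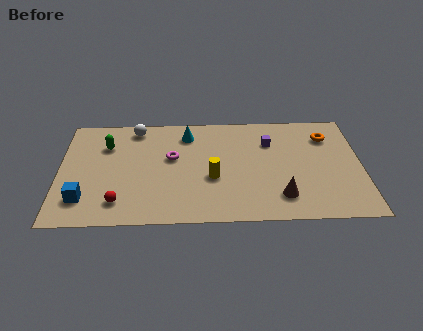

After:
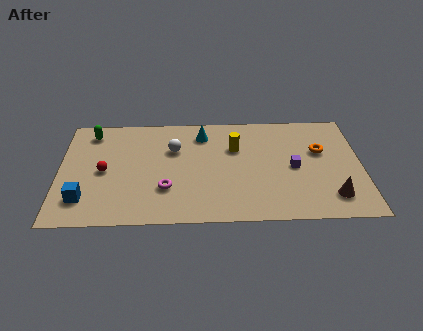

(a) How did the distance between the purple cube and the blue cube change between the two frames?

+0.5

The distance was about 10.5 in the first image and 11.0 in the second, so they moved 0.5 units further apart.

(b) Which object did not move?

the blue cube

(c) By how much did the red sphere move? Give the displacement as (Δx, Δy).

(-0.8, 2.5)

The red sphere was at about (3.1, 1.7) and moved to about (2.3, 4.2).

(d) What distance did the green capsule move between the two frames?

1.4

The green capsule was near (2.4, 6.3) before and (1.6, 7.4) after, so it travelled √(0.8² + 1.1²) ≈ 1.4 units.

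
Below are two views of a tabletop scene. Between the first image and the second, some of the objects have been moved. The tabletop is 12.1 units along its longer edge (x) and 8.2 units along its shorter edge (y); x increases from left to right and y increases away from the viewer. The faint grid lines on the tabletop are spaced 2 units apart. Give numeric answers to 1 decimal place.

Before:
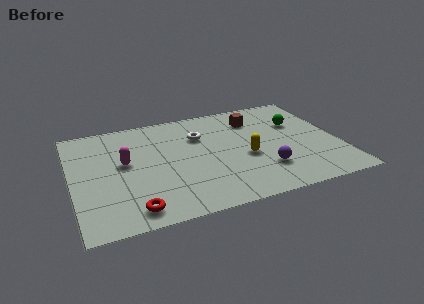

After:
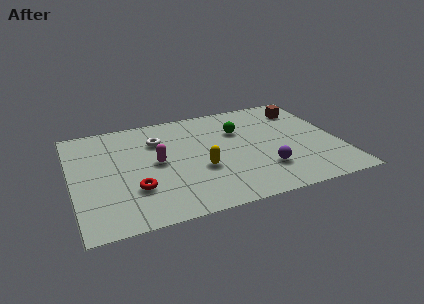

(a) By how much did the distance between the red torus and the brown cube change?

+1.1

The distance was about 7.9 in the first image and 9.0 in the second, so they moved 1.1 units further apart.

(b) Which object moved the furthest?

the green sphere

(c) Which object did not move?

the purple sphere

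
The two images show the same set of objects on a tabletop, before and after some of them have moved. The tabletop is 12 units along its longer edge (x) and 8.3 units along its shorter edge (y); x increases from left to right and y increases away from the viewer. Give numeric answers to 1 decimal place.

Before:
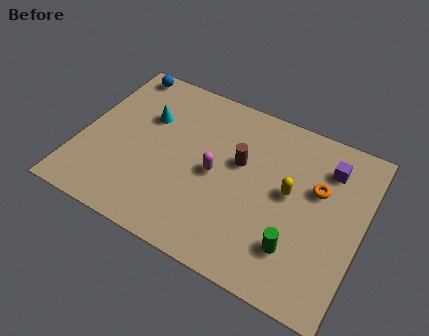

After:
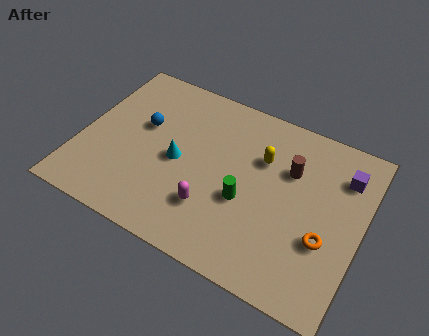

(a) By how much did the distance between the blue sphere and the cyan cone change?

-0.5

The distance was about 2.5 in the first image and 2.0 in the second, so they moved 0.5 units closer together.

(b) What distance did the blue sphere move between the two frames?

2.9

The blue sphere was near (1.1, 7.5) before and (2.5, 5.0) after, so it travelled √(1.4² + 2.5²) ≈ 2.9 units.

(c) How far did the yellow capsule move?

1.7

From (8.9, 4.5) to (7.6, 5.6), the yellow capsule covered √(1.3² + 1.1²) ≈ 1.7 units.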